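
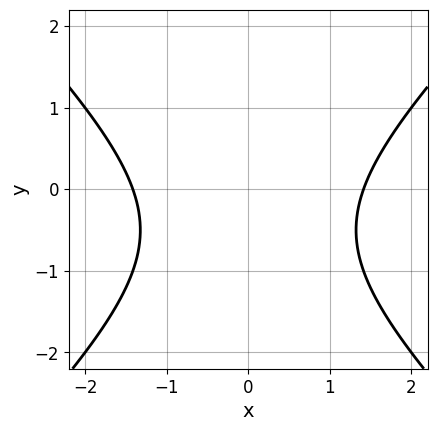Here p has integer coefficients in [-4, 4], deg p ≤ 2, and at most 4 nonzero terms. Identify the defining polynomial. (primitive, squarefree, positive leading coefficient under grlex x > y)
x^2 - y^2 - y - 2

(a) The degree is 2 — no degree-1 curve has this shape.
(b) Symmetries: mirror symmetry x ↦ −x ⇒ only even powers of x.
(c) Checking where it meets the axes: the curve avoids every integer y-axis point in the box.
(d) Together with the visible shape, these determine p as stated.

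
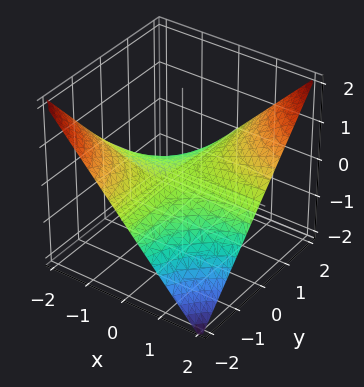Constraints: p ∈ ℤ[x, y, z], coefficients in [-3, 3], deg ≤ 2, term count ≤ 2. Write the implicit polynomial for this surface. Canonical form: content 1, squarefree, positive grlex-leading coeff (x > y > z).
x*y - 2*z

1. Degree: a saddle surface; a quadric, so deg p = 2.
2. From the visible intercepts: it crosses the z-axis at the gridline z = 0; every point of the x-axis in the box is on the surface; the visible y-axis segment lies entirely on the surface.
3. Fitting integer coefficients to these (and the overall shape) gives p.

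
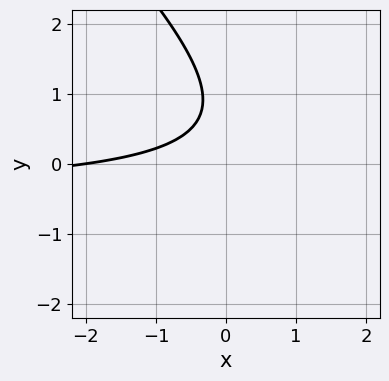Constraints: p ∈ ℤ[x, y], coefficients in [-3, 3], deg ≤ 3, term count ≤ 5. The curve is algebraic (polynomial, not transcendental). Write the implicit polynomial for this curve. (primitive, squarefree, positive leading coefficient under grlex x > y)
1. Degree: a generic line meets the curve in up to 2 points, so deg p = 2.
2. Against the integer gridlines: the curve avoids every integer y-axis point in the box; it meets the x-axis at x = -2 (among the integer gridlines).
3. The integer polynomial consistent with all of this is the stated p.

2*x*y + 2*y^2 + x - 3*y + 2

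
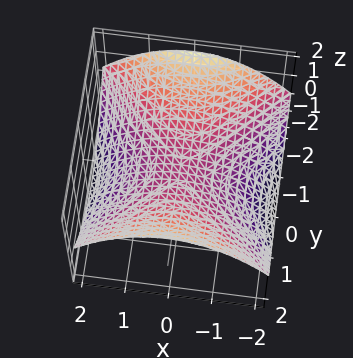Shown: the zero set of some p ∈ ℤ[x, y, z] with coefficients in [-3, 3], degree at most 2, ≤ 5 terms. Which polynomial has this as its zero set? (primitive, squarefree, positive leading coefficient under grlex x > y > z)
x^2 - y^2 + 3*z

(a) deg p = 2.
(b) Symmetries: the y ↦ −y reflection is a symmetry, so y appears only in even powers; it's symmetric under x → −x, forcing even powers of x.
(c) Checking where it meets the axes: it crosses the z-axis at the gridline z = 0; it meets the x-axis at x = 0 (among the integer gridlines).
(d) Assembling these constraints gives the stated polynomial.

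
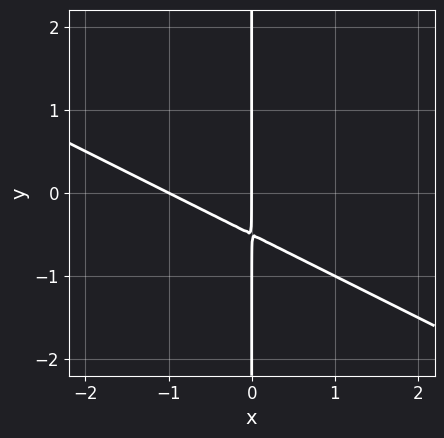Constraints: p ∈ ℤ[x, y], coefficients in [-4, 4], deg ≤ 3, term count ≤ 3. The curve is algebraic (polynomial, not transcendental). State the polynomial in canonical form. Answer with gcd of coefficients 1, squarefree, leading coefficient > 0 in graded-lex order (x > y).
(a) The degree is 2 — no degree-1 curve has this shape.
(b) Observable constraints: the visible y-axis segment lies entirely on the curve; among the integer gridlines, it crosses the x-axis at x ∈ {-1, 0}.
(c) Matching integer coefficients to the picture gives p.

x^2 + 2*x*y + x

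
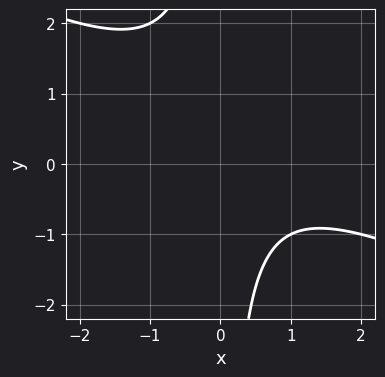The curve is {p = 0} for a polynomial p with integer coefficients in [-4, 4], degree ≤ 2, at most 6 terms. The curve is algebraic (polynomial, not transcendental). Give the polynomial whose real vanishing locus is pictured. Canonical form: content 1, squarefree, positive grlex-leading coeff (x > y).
x^2 + 2*x*y - x + 2

First, deg p = 2. A generic line meets the curve in up to 2 points.
Next, observable constraints: no y-intercept at any integer in the box; it misses every integer gridline on the x-axis.
Finally, assembling these constraints gives the stated polynomial.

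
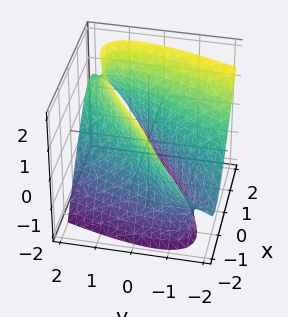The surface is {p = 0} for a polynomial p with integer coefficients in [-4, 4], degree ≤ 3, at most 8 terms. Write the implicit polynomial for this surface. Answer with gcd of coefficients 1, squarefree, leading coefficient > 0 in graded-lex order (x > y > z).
2*x^2 - 3*x*y + y^2 + 2*y*z - z^2 - 2

1. Degree: no degree-1 surface has this shape, so deg p = 2.
2. From the visible intercepts: no z-intercept at any integer in the box; among the integer gridlines, it crosses the x-axis at x ∈ {-1, 1}.
3. Together with the visible shape, these determine p as stated.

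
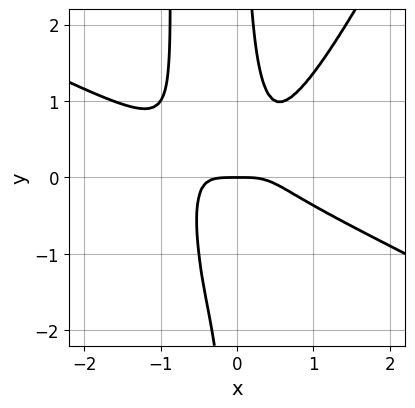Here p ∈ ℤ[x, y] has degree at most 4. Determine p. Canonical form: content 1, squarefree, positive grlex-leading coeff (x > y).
2*x^4 + 3*x^3*y - 2*x^2*y^2 - 2*x*y^2 + y

(a) Degree: the shape is more complex than any degree-3 curve, so deg p = 4.
(b) Against the integer gridlines: one x-axis crossing is at x = 0; one y-axis crossing is at y = 0.
(c) Together with the visible shape, these determine p as stated.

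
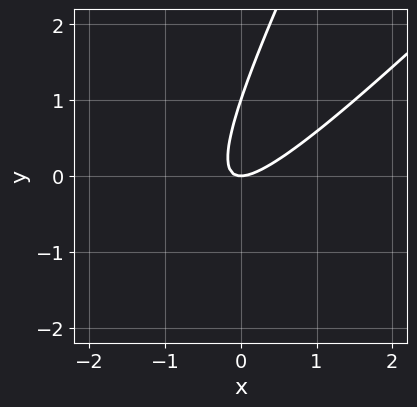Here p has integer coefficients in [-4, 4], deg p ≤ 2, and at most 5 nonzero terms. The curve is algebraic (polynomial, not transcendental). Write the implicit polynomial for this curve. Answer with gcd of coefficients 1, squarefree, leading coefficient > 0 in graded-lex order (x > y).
2*x^2 - 3*x*y + y^2 - y

1. deg p = 2. A generic line meets the curve in up to 2 points.
2. Observable constraints: it crosses the x-axis at the gridline x = 0; the y-axis gridline crossings are at y ∈ {0, 1}.
3. The integer polynomial consistent with all of this is the stated p.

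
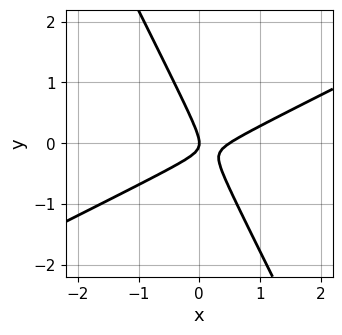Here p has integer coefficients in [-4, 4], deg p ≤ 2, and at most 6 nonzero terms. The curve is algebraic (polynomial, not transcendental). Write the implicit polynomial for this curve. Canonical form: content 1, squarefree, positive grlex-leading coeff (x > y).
(a) deg p = 2. A generic line meets the curve in up to 2 points.
(b) Checking where it meets the axes: it crosses the x-axis at the gridline x = 0; it meets the y-axis at y = 0 (among the integer gridlines).
(c) These observations pin down the coefficients.

2*x^2 - 3*x*y - 2*y^2 - x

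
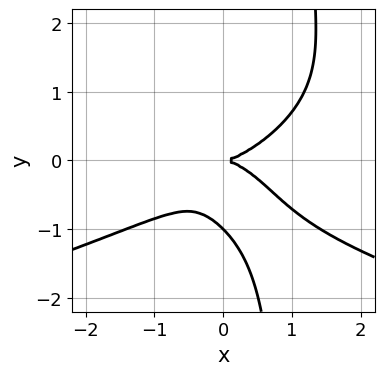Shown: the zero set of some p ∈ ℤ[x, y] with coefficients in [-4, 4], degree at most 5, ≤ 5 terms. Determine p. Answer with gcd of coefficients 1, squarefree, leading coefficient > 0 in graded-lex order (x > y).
2*x*y^3 + x^3 - 2*y^3 - 2*y^2

1. The degree is 4 — the shape is more complex than any degree-3 curve.
2. From the visible intercepts: it crosses the x-axis at the gridline x = 0; among the integer gridlines, it crosses the y-axis at y ∈ {-1, 0}.
3. Assembling these constraints gives the stated polynomial.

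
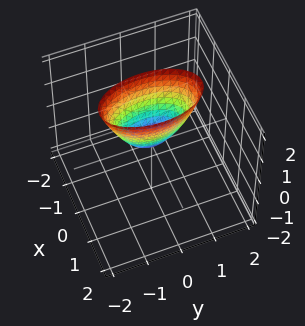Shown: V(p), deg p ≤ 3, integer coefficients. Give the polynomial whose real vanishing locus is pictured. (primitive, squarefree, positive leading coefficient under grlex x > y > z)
(a) The degree is 2 — a paraboloid; a quadric.
(b) Symmetries: the y ↦ −y reflection is a symmetry, so y appears only in even powers; it's symmetric under x → −x, forcing even powers of x.
(c) From the visible intercepts: one x-axis crossing is at x = 0; it meets the z-axis at z = 0 (among the integer gridlines); one y-axis crossing is at y = 0.
(d) Fitting integer coefficients to these (and the overall shape) gives p.

3*x^2 + y^2 - z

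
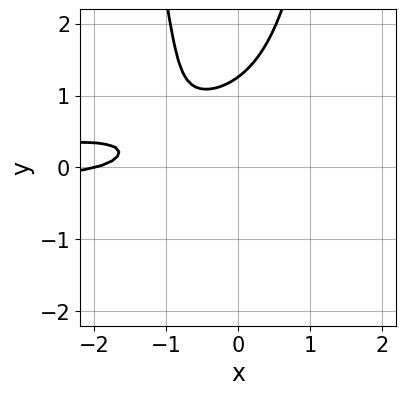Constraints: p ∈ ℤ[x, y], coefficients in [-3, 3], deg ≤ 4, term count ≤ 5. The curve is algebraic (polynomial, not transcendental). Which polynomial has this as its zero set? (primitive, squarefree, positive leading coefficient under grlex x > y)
3*x^2*y^2 - y^3 + 2*x*y + x + 2

First, deg p = 4. The shape is more complex than any degree-3 curve.
Then, observable constraints: one x-axis crossing is at x = -2.
Finally, the integer polynomial consistent with all of this is the stated p.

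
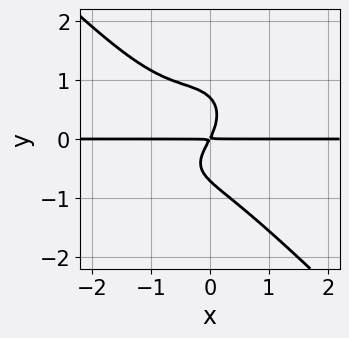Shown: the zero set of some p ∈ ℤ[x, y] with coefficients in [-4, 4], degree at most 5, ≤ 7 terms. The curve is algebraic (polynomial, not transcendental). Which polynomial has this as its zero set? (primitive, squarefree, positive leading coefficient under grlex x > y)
1. The degree is 4 — no degree-3 curve has this shape.
2. Checking where it meets the axes: the visible x-axis segment lies entirely on the curve.
3. Matching integer coefficients to the picture gives p.

2*x^3*y + 2*y^4 + 2*x^2*y + 2*x*y - y^2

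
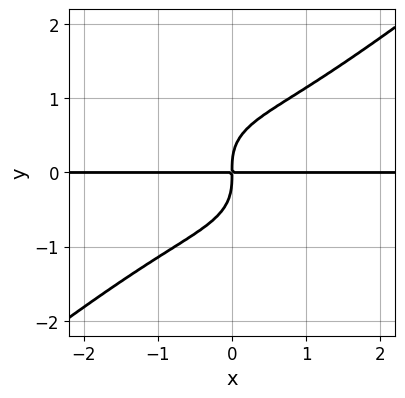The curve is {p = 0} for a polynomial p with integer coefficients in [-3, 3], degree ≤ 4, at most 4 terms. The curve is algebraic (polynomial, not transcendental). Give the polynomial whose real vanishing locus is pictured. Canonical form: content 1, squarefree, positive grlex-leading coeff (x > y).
(a) Degree: the shape is more complex than any degree-3 curve, so deg p = 4.
(b) From the visible intercepts: the visible x-axis segment lies entirely on the curve.
(c) Together with the visible shape, these determine p as stated.

x^3*y - 2*y^4 + 2*x*y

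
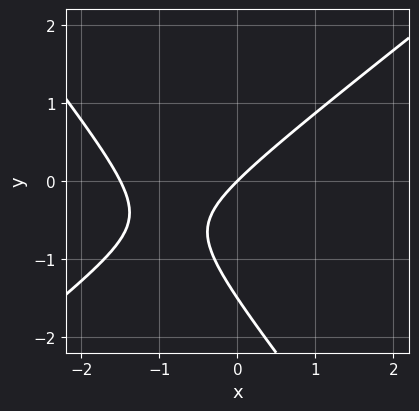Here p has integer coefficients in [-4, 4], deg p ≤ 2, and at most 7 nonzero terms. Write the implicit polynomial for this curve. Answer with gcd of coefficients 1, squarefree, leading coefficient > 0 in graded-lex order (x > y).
2*x^2 - x*y - 2*y^2 + 3*x - 3*y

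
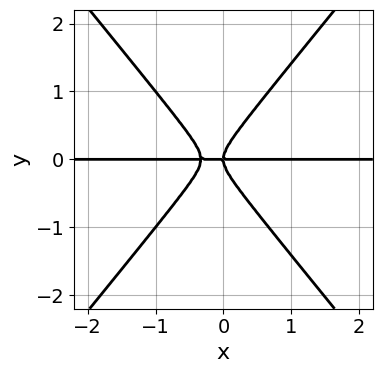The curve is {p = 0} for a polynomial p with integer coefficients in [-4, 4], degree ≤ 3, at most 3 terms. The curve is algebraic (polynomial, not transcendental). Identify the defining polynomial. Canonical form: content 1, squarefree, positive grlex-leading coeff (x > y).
3*x^2*y - 2*y^3 + x*y

(a) Degree: no degree-2 curve has this shape, so deg p = 3.
(b) From the visible intercepts: one y-axis crossing is at y = 0; every point of the x-axis in the box is on the curve.
(c) Together with the visible shape, these determine p as stated.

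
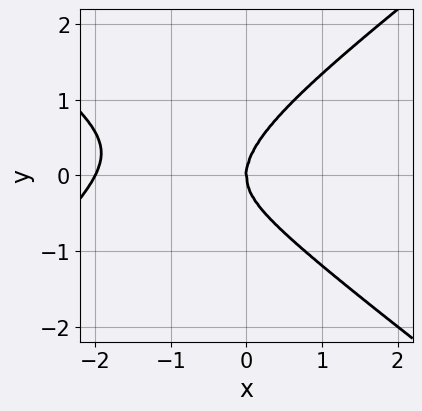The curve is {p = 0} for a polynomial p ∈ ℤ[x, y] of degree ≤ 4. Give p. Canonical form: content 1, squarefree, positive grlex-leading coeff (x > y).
Degree: the shape is more complex than any degree-3 curve, so deg p = 4.
Reading off the gridlines: it meets the y-axis at y = 0 (among the integer gridlines); among the integer gridlines, it crosses the x-axis at x ∈ {-2, 0}.
Matching integer coefficients to the picture gives p.

x^4 - 3*y^4 + 2*x^3 + x^2*y + 3*x*y^2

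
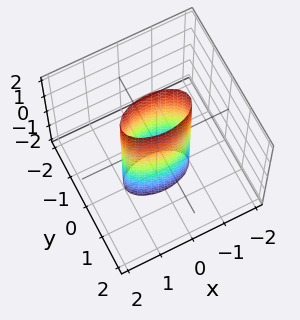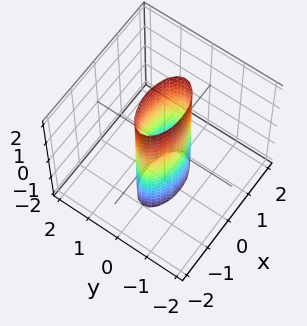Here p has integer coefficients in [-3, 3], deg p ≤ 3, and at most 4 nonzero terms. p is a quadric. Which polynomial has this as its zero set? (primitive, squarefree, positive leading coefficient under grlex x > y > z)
x^2 + 3*y^2 - 1

(a) The degree is 2 — a cylinder; a quadric.
(b) Symmetries: the x ↦ −x reflection is a symmetry, so x appears only in even powers; mirror symmetry y ↦ −y ⇒ only even powers of y; it's symmetric under z → −z, forcing even powers of z.
(c) From the visible intercepts: among the integer gridlines, it crosses the x-axis at x ∈ {-1, 1}; no z-intercept at any integer in the box.
(d) Together with the visible shape, these determine p as stated.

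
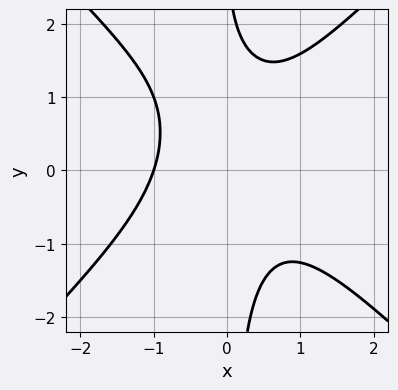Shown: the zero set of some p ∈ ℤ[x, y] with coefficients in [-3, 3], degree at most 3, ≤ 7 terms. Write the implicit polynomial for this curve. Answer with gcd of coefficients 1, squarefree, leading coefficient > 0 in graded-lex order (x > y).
(a) Degree: a generic line meets the curve in up to 3 points, so deg p = 3.
(b) Checking where it meets the axes: it meets the x-axis at x = -1 (among the integer gridlines); no y-intercept at any integer in the box.
(c) Assembling these constraints gives the stated polynomial.

3*x^3 - 3*x*y^2 + 2*x*y - y + 3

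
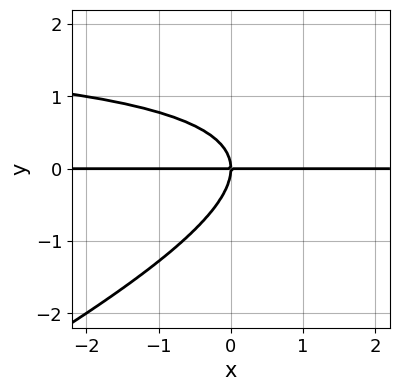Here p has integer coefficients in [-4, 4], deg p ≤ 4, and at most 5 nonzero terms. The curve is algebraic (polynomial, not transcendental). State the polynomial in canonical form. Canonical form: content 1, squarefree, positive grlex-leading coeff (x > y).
1. deg p = 3.
2. Reading off the gridlines: every point of the x-axis in the box is on the curve; it crosses the y-axis at the gridline y = 0.
3. Matching integer coefficients to the picture gives p.

x*y^2 - 2*y^3 - 2*x*y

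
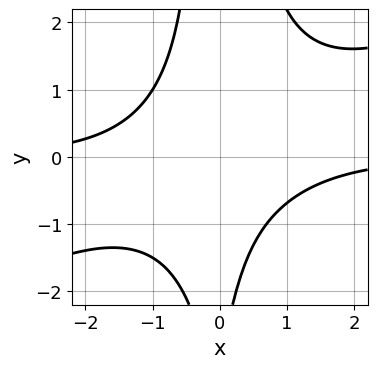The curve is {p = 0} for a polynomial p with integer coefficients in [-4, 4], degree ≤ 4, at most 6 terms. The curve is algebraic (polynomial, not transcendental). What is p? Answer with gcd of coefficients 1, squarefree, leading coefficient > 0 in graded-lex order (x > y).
x^3*y - 2*x^2*y^2 + x*y + y + 3

First, deg p = 4. No degree-3 curve has this shape.
Next, reading off the gridlines: no y-intercept at any integer in the box; it misses every integer gridline on the x-axis.
Finally, together with the visible shape, these determine p as stated.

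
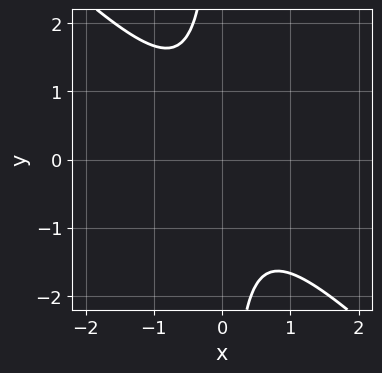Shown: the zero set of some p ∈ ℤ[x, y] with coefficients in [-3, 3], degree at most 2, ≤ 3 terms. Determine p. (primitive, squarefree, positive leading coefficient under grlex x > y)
1. deg p = 2. A generic line meets the curve in up to 2 points.
2. Against the integer gridlines: it misses every integer gridline on the x-axis; it misses every integer gridline on the y-axis.
3. These observations pin down the coefficients.

3*x^2 + 3*x*y + 2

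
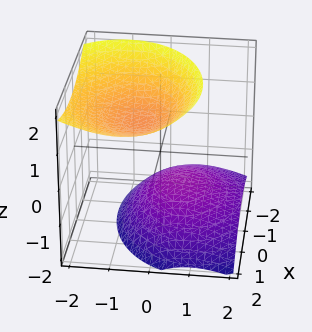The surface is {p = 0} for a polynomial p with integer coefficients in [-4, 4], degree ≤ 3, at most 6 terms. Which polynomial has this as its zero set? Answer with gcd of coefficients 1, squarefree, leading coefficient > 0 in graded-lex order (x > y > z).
2*x^2 - x*z + 3*y^2 + 3*y*z - 3*z^2 + 3

1. The picture has 2 separate pieces.
2. deg p = 2.
3. Against the integer gridlines: it misses every integer gridline on the x-axis; among the integer gridlines, it crosses the z-axis at z ∈ {-1, 1}; no y-intercept at any integer in the box.
4. The integer polynomial consistent with all of this is the stated p.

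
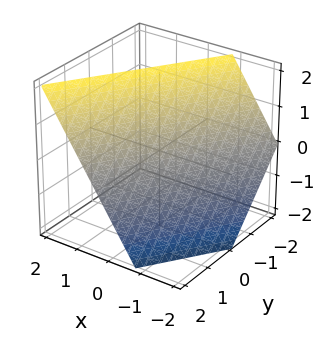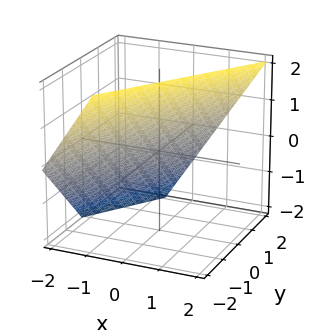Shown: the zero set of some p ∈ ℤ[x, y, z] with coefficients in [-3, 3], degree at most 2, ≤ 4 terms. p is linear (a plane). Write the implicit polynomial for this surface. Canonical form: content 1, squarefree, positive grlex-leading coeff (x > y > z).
3*x - 2*y - 2*z + 2

Degree: the surface is flat (a plane), so deg p = 1.
From the axis intercepts and sections: it crosses the z-axis at the gridline z = 1; it meets the y-axis at y = 1 (among the integer gridlines).
The integer polynomial consistent with all of this is the stated p.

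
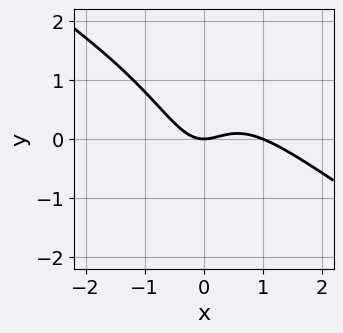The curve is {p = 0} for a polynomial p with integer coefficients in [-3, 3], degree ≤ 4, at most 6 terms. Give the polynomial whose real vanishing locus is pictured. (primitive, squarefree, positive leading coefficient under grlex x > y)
1. deg p = 3. No degree-2 curve has this shape.
2. Against the integer gridlines: it meets the y-axis at y = 0 (among the integer gridlines); the x-axis gridline crossings are at x ∈ {0, 1}.
3. Fitting integer coefficients to these (and the overall shape) gives p.

2*x^3 + 3*x^2*y - 2*x^2 + 2*y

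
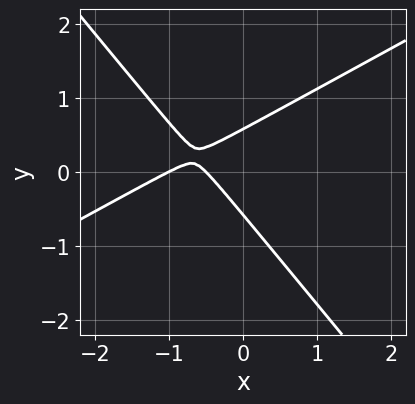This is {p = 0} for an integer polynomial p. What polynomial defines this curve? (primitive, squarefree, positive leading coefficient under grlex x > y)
2*x^2 - 2*x*y - 3*y^2 + 3*x + 1

The degree is 2 — the shape is more complex than any degree-1 curve.
Reading off the gridlines: one x-axis crossing is at x = -1.
These observations pin down the coefficients.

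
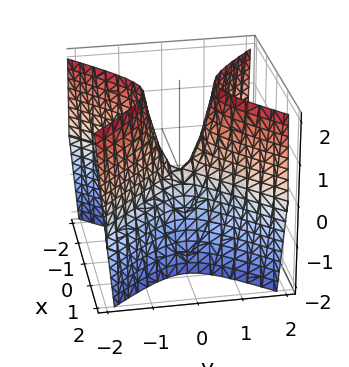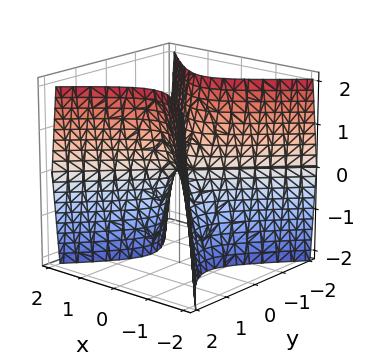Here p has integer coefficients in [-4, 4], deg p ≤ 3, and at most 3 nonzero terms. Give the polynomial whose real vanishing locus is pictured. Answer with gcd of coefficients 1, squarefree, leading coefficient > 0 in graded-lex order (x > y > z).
First, the degree is 2 — a saddle surface; a quadric.
Next, symmetries: it's symmetric under x → −x, forcing even powers of x; the y ↦ −y reflection is a symmetry, so y appears only in even powers.
Then, against the integer gridlines: it meets the z-axis at z = 0 (among the integer gridlines); one x-axis crossing is at x = 0; it meets the y-axis at y = 0 (among the integer gridlines).
Finally, the integer polynomial consistent with all of this is the stated p.

3*x^2 - 3*y^2 + z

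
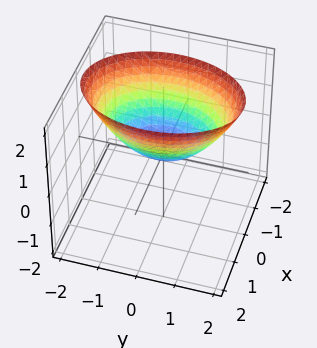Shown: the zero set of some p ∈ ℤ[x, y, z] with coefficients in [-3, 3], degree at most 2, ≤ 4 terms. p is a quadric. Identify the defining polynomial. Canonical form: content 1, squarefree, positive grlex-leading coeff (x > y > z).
2*x^2 + y^2 - 2*z

First, degree: a single bowl opening along one axis; a quadric, so deg p = 2.
Next, symmetries: it's symmetric under y → −y, forcing even powers of y; it's symmetric under x → −x, forcing even powers of x.
Then, reading off the gridlines: it crosses the y-axis at the gridline y = 0; it meets the z-axis at z = 0 (among the integer gridlines).
Finally, together with the visible shape, these determine p as stated.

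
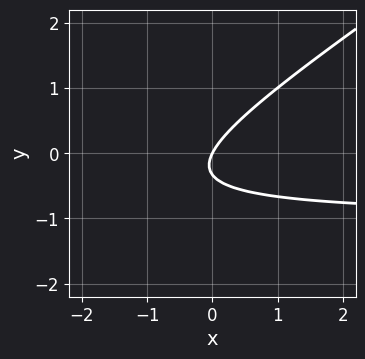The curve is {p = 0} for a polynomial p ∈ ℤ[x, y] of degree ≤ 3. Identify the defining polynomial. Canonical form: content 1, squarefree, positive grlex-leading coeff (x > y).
2*x*y - 3*y^2 + 2*x - y

First, degree: no degree-1 curve has this shape, so deg p = 2.
Next, reading off the gridlines: it crosses the x-axis at the gridline x = 0; one y-axis crossing is at y = 0.
Finally, these observations pin down the coefficients.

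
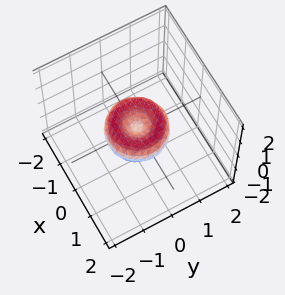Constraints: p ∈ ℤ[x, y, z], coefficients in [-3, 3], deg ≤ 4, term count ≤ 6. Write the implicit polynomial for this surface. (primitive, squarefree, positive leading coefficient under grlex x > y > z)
x^4 + 2*x^2*y^2 + y^4 - x^2 - y^2 + z^2

First, deg p = 4. A generic line meets the surface in up to 4 points.
Next, symmetries: rotational symmetry about the z-axis ⇒ p depends on x, y only through x² + y².
Next, against the integer gridlines: a circular section at z = 0 has radius exactly 1; the y-axis gridline crossings are at y ∈ {-1, 0, 1}.
Finally, fitting integer coefficients to these (and the overall shape) gives p. Check: (-1, 0, 0) on the x-axis lies on the surface, and p(-1, 0, 0) = 0. ✓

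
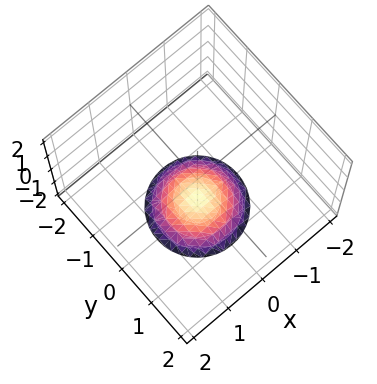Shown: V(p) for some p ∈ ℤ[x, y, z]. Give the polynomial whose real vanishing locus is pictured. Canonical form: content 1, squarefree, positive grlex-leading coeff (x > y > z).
x^2 + y^2 + 2*z + 3

First, the degree is 2 — the shape is more complex than any degree-1 surface.
Then, symmetry: the surface is invariant under rotation about z: p = q(x² + y², z).
Then, from the axis intercepts and sections: no x-intercept at any integer in the box; a circular section at z = -2 has radius exactly 1.
Finally, matching integer coefficients to the picture gives p.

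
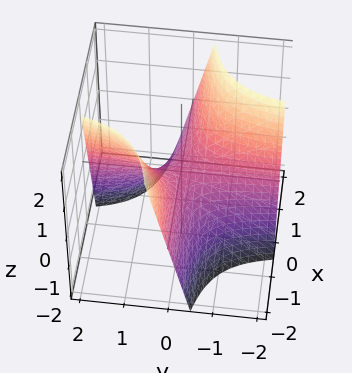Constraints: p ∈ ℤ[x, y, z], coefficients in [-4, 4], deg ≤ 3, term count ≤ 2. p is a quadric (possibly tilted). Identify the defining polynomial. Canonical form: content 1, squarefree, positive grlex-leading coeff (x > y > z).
2*x*y + z

Degree: no degree-1 surface has this shape, so deg p = 2.
Against the integer gridlines: it crosses the z-axis at the gridline z = 0; every point of the x-axis in the box is on the surface.
Fitting integer coefficients to these (and the overall shape) gives p. Check: (0, -1, 0) on the y-axis lies on the surface, and p(0, -1, 0) = 0. ✓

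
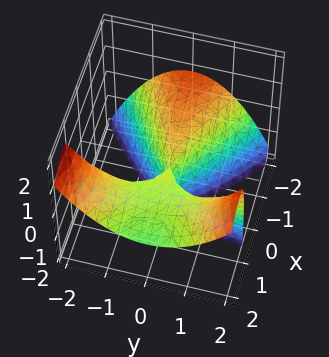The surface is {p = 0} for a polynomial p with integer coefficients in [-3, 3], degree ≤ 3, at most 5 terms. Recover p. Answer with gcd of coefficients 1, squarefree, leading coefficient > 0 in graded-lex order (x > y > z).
x^3 + 3*x^2*z - 3*x*y^2 + 2*y^2

First, deg p = 3. A generic line meets the surface in up to 3 points.
Next, against the integer gridlines: the visible z-axis segment lies entirely on the surface; it meets the y-axis at y = 0 (among the integer gridlines).
Finally, the integer polynomial consistent with all of this is the stated p.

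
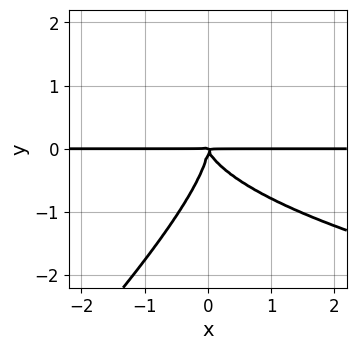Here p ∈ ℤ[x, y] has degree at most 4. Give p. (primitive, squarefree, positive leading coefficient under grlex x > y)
2*x*y^3 - 2*y^4 - 3*x^2*y - x*y^2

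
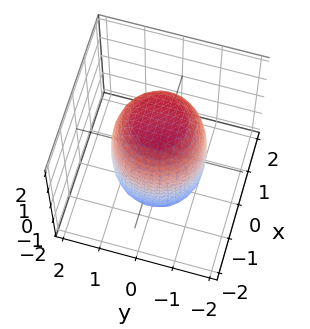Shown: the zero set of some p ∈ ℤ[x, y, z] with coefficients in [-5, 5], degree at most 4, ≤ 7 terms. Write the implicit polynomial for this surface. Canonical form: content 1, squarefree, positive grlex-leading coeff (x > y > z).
2*x^4 + 4*x^2*y^2 + 2*y^4 - x^2 - y^2 + z^2 - 3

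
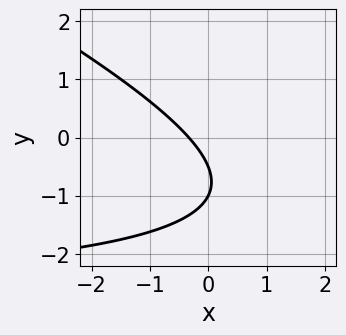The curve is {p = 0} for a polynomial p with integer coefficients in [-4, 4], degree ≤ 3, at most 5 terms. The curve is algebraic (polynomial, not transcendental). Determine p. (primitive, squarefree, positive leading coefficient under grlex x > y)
Degree: the shape is more complex than any degree-1 curve, so deg p = 2.
Reading off the gridlines: it meets the y-axis at y = -1 (among the integer gridlines).
Solving for integer coefficients yields p as stated.

x*y + 2*y^2 + 3*x + 3*y + 1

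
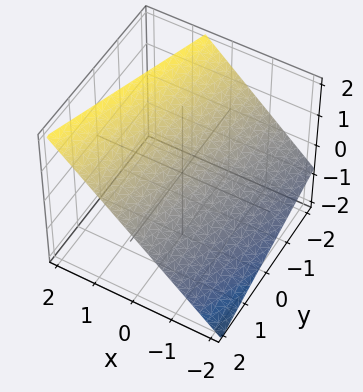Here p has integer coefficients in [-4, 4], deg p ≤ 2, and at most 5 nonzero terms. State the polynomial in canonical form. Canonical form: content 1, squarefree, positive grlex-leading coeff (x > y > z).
3*x - y - 3*z + 2

First, degree: every cross-section is a straight line — this is a plane, so deg p = 1.
Next, checking where it meets the axes: one y-axis crossing is at y = 2.
Finally, fitting integer coefficients to these (and the overall shape) gives p.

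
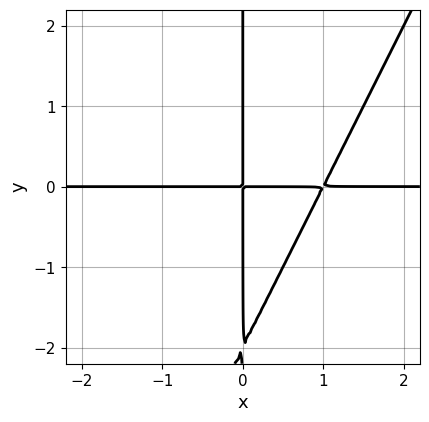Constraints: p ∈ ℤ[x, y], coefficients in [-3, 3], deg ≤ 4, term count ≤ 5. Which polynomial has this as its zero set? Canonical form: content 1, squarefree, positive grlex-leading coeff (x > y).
2*x^2*y - x*y^2 - 2*x*y

(a) The degree is 3 — a generic line meets the curve in up to 3 points.
(b) From the axis intercepts and sections: every point of the x-axis in the box is on the curve; the visible y-axis segment lies entirely on the curve.
(c) Fitting integer coefficients to these (and the overall shape) gives p.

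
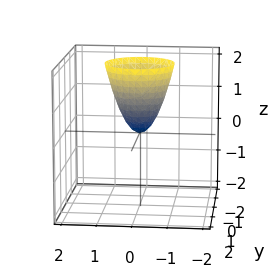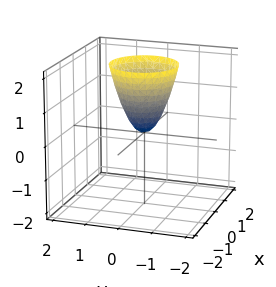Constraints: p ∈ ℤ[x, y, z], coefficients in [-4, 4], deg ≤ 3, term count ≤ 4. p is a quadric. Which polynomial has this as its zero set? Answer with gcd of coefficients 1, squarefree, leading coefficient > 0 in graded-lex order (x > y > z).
1. Degree: a single bowl opening along one axis; a quadric, so deg p = 2.
2. By symmetry, the z-axis is an axis of rotation, so x and y enter only as x² + y².
3. From the visible intercepts: it crosses the y-axis at the gridline y = 0; one z-axis crossing is at z = 0; it crosses the x-axis at the gridline x = 0.
4. Solving for integer coefficients yields p as stated.

2*x^2 + 2*y^2 - z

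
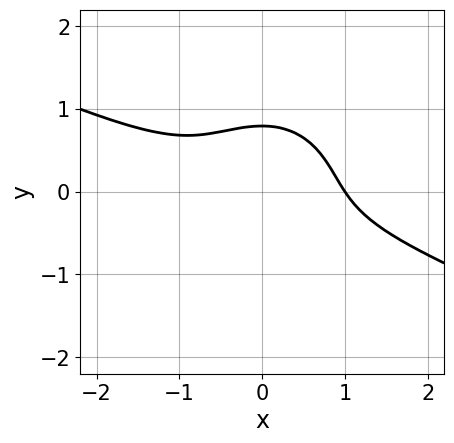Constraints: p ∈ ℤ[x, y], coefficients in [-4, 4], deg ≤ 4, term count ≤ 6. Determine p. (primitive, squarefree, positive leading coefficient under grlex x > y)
deg p = 3. No degree-2 curve has this shape.
Checking where it meets the axes: one x-axis crossing is at x = 1.
Putting this together gives p.

x^3 + 2*x^2*y + 2*y^3 - 1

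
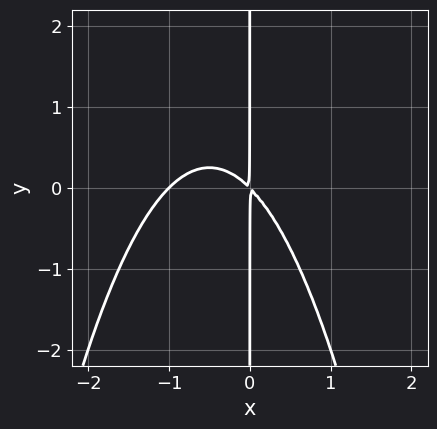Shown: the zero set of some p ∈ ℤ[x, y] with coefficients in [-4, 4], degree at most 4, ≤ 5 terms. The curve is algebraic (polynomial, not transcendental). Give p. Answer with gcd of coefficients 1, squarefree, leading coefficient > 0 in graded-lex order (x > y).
x^3 + x^2 + x*y

1. Degree: no degree-2 curve has this shape, so deg p = 3.
2. From the visible intercepts: one x-axis crossing is at x = -1; the visible y-axis segment lies entirely on the curve.
3. Fitting integer coefficients to these (and the overall shape) gives p.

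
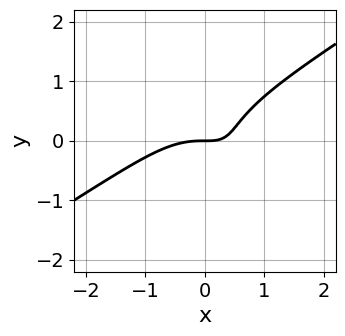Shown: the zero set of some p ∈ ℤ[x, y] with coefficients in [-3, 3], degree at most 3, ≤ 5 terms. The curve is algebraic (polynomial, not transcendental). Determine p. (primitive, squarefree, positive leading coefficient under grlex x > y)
2*x^3 - 2*x^2*y - 3*y^3 + 3*x*y - 2*y

Degree: a generic line meets the curve in up to 3 points, so deg p = 3.
From the visible intercepts: it crosses the y-axis at the gridline y = 0; it crosses the x-axis at the gridline x = 0.
Together with the visible shape, these determine p as stated.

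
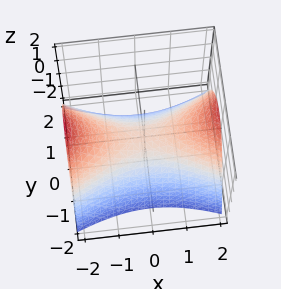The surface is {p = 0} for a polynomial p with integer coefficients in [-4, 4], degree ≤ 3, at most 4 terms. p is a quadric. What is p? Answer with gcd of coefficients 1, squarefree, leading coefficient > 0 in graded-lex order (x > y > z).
1. Degree: a hyperbolic paraboloid; a quadric, so deg p = 2.
2. Symmetries: mirror symmetry x ↦ −x ⇒ only even powers of x; the y ↦ −y reflection is a symmetry, so y appears only in even powers.
3. From the visible intercepts: it crosses the z-axis at the gridline z = 0; it meets the x-axis at x = 0 (among the integer gridlines); it meets the y-axis at y = 0 (among the integer gridlines).
4. These observations pin down the coefficients.

x^2 - 3*y^2 - 3*z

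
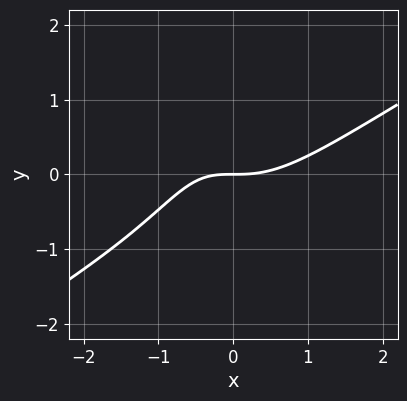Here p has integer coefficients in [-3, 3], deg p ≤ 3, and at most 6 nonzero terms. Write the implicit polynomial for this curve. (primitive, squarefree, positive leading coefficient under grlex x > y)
The degree is 3 — no degree-2 curve has this shape.
Checking where it meets the axes: one y-axis crossing is at y = 0; one x-axis crossing is at x = 0.
Solving for integer coefficients yields p as stated.

2*x^3 - 3*x^2*y - y^3 - 2*x*y - 3*y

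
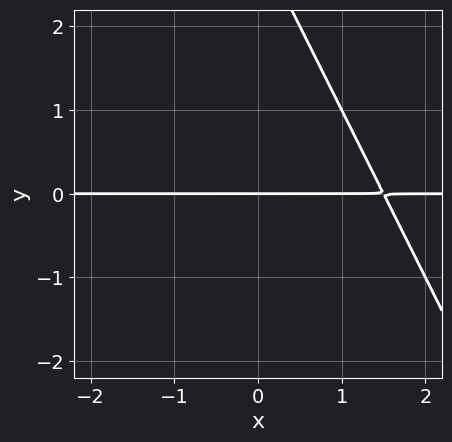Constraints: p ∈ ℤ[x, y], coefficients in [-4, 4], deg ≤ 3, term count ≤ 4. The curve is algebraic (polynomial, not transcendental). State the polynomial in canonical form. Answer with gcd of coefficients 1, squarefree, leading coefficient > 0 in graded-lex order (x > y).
First, degree: the shape is more complex than any degree-1 curve, so deg p = 2.
Then, from the axis intercepts and sections: it meets the y-axis at y = 0 (among the integer gridlines); the visible x-axis segment lies entirely on the curve.
Finally, fitting integer coefficients to these (and the overall shape) gives p.

2*x*y + y^2 - 3*y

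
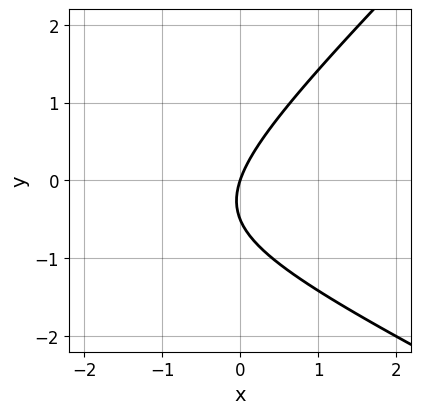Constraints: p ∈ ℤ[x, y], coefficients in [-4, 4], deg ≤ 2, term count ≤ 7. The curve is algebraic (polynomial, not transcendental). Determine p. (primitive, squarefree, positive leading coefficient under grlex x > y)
x^2 + x*y - 2*y^2 + 3*x - y

The degree is 2 — the shape is more complex than any degree-1 curve.
Reading off the gridlines: it meets the y-axis at y = 0 (among the integer gridlines); one x-axis crossing is at x = 0.
Together with the visible shape, these determine p as stated.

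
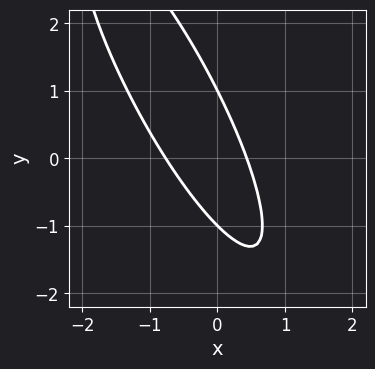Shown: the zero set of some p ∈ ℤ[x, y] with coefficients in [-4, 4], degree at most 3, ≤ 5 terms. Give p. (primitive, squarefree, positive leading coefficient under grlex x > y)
First, deg p = 2.
Then, from the visible intercepts: the y-axis gridline crossings are at y ∈ {-1, 1}.
Finally, matching integer coefficients to the picture gives p.

3*x^2 + 3*x*y + y^2 + x - 1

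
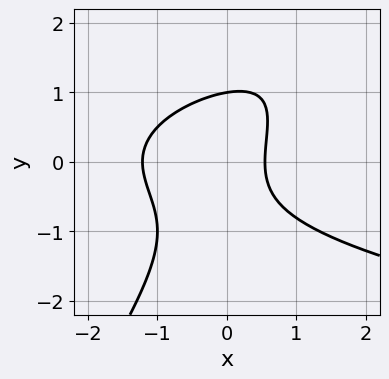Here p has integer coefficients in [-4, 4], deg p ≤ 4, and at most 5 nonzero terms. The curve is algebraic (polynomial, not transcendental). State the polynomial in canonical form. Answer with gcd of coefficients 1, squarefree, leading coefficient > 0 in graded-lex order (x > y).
1. deg p = 3. A generic line meets the curve in up to 3 points.
2. From the visible intercepts: it crosses the y-axis at the gridline y = 1.
3. The integer polynomial consistent with all of this is the stated p.

3*x*y^2 - 2*y^3 - 3*x^2 - 2*x + 2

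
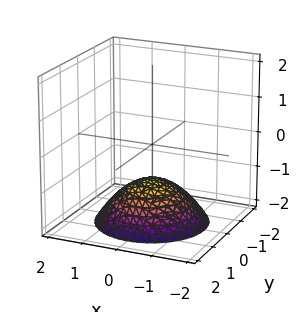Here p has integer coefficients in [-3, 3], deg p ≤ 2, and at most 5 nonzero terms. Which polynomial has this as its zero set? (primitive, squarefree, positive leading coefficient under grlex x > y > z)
1. deg p = 2. No degree-1 surface has this shape.
2. Symmetries: the surface is invariant under rotation about z: p = q(x² + y², z).
3. From the visible intercepts: it misses every integer gridline on the x-axis; it meets the z-axis at z = -1 (among the integer gridlines); it misses every integer gridline on the y-axis; a circular section at z = -2 has radius between 1 and 2.
4. Assembling these constraints gives the stated polynomial.

x^2 + y^2 + 2*z + 2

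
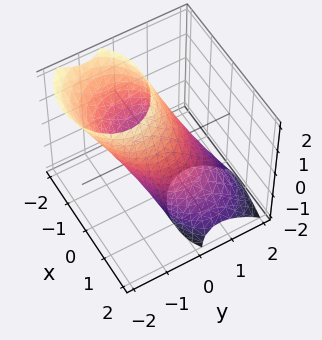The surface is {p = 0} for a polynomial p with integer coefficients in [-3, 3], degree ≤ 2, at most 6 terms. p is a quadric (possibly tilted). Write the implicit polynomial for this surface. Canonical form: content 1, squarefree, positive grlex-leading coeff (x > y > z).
2*x^2 + 2*x*z + 3*y^2 + 3*y*z + z^2 - 3

The degree is 2 — a generic line meets the surface in up to 2 points.
From the axis intercepts and sections: among the integer gridlines, it crosses the y-axis at y ∈ {-1, 1}.
Assembling these constraints gives the stated polynomial.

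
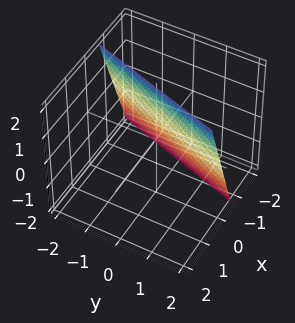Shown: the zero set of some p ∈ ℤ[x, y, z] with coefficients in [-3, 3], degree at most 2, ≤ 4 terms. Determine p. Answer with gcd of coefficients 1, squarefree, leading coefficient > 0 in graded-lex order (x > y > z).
First, degree: the surface is flat (a plane), so deg p = 1.
Next, reading off the gridlines: it meets the z-axis at z = 2 (among the integer gridlines); it crosses the y-axis at the gridline y = 2.
Finally, together with the visible shape, these determine p as stated.

3*x - y - z + 2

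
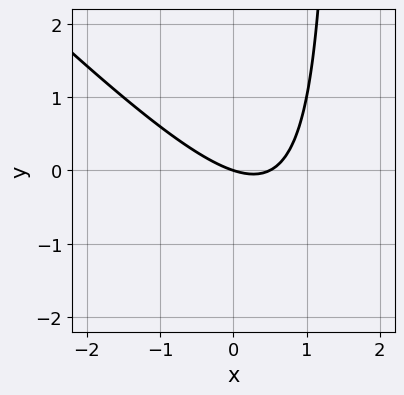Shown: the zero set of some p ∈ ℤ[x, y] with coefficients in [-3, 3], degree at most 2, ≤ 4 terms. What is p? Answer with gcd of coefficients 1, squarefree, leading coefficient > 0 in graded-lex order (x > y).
2*x^2 + 2*x*y - x - 3*y

First, degree: no degree-1 curve has this shape, so deg p = 2.
Next, reading off the gridlines: it meets the x-axis at x = 0 (among the integer gridlines); one y-axis crossing is at y = 0.
Finally, matching integer coefficients to the picture gives p.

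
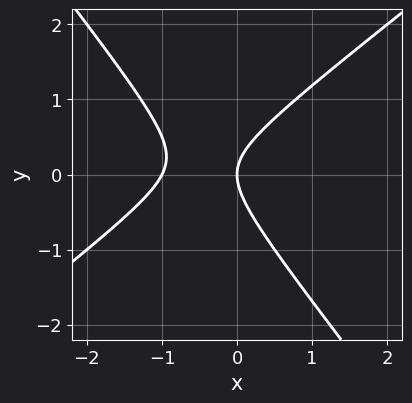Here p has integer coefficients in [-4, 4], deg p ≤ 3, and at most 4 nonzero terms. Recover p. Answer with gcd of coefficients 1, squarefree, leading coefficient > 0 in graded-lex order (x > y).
2*x^2 - x*y - 2*y^2 + 2*x

1. The degree is 2 — the shape is more complex than any degree-1 curve.
2. Against the integer gridlines: it crosses the y-axis at the gridline y = 0; the x-axis gridline crossings are at x ∈ {-1, 0}.
3. Putting this together gives p.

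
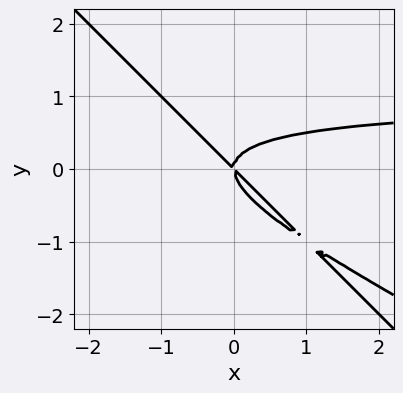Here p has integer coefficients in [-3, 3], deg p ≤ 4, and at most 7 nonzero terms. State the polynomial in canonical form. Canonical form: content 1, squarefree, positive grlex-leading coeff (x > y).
x^2*y + 3*x*y^2 + 2*y^3 - x^2 - x*y

Degree: no degree-2 curve has this shape, so deg p = 3.
Observable constraints: one x-axis crossing is at x = 0; one y-axis crossing is at y = 0.
Solving for integer coefficients yields p as stated.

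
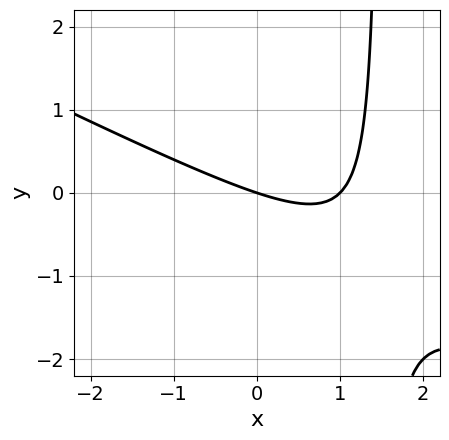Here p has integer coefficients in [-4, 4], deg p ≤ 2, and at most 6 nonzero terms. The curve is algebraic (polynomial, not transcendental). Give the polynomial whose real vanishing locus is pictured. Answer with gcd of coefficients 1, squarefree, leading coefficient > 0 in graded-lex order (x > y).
(a) Degree: the shape is more complex than any degree-1 curve, so deg p = 2.
(b) Observable constraints: the x-axis gridline crossings are at x ∈ {0, 1}; one y-axis crossing is at y = 0.
(c) The integer polynomial consistent with all of this is the stated p.

x^2 + 2*x*y - x - 3*y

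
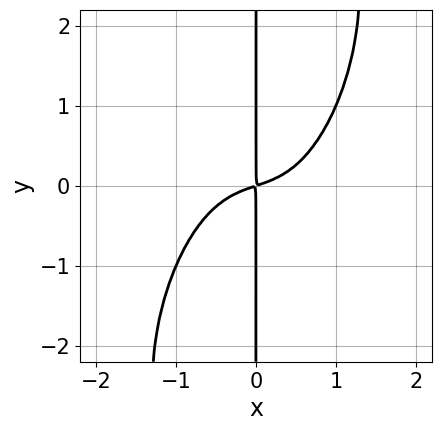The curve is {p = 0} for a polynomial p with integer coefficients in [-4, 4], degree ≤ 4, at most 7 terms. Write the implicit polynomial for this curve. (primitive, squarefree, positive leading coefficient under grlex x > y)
Degree: a generic line meets the curve in up to 4 points, so deg p = 4.
Observable constraints: every point of the y-axis in the box is on the curve.
Together with the visible shape, these determine p as stated.

3*x^4 - 2*x^3*y + x^2*y^2 + x^2 - 3*x*y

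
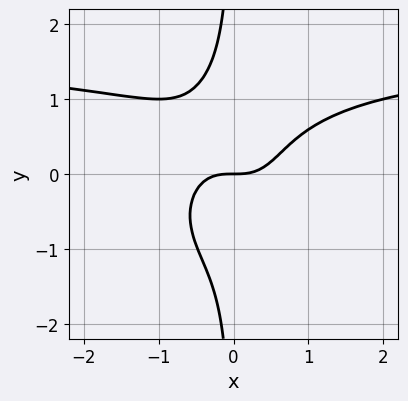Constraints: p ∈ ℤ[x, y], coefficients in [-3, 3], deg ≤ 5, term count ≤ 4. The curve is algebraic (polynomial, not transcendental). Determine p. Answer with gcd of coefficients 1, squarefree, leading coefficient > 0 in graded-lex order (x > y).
2*x^3*y + 3*x*y^3 - 3*x^3 + 2*y

Degree: a generic line meets the curve in up to 4 points, so deg p = 4.
Observable constraints: it crosses the y-axis at the gridline y = 0; it meets the x-axis at x = 0 (among the integer gridlines).
Putting this together gives p.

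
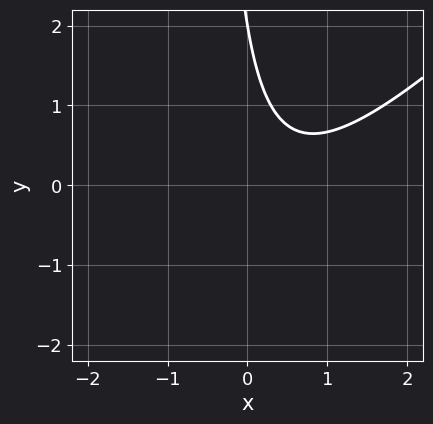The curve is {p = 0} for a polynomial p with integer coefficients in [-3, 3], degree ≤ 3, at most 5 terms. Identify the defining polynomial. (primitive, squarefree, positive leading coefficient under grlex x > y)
First, the degree is 2 — no degree-1 curve has this shape.
Next, against the integer gridlines: no x-intercept at any integer in the box; it crosses the y-axis at the gridline y = 2.
Finally, assembling these constraints gives the stated polynomial.

2*x^2 - 2*x*y - 2*x - y + 2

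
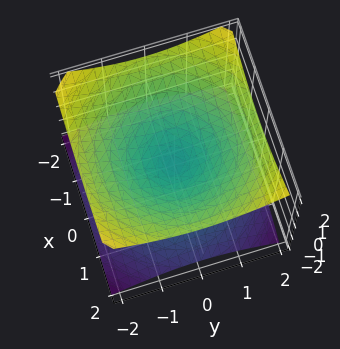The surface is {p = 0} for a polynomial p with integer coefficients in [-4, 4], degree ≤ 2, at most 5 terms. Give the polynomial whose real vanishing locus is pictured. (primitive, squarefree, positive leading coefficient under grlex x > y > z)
x^2 + y^2 - 2*z^2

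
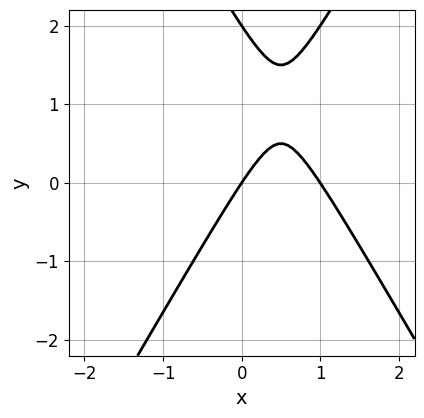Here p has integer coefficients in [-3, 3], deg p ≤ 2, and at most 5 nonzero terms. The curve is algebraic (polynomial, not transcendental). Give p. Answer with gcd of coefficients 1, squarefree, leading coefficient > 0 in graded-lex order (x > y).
(a) deg p = 2.
(b) Reading off the gridlines: among the integer gridlines, it crosses the x-axis at x ∈ {0, 1}; the y-axis gridline crossings are at y ∈ {0, 2}.
(c) These observations pin down the coefficients.

3*x^2 - y^2 - 3*x + 2*y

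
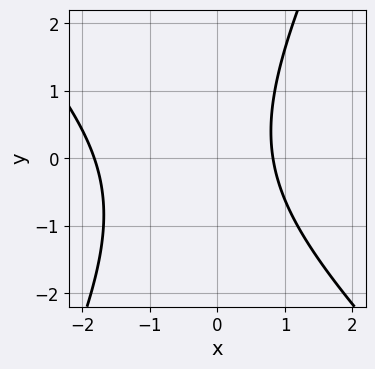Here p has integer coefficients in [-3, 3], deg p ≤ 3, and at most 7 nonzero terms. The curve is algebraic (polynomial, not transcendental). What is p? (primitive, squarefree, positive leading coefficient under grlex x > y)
2*x^2 + x*y - y^2 + 2*x - 3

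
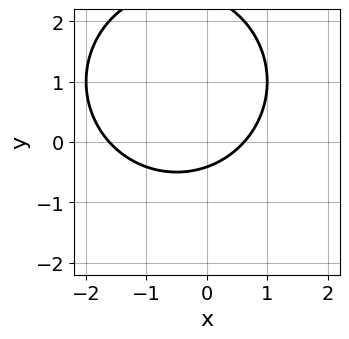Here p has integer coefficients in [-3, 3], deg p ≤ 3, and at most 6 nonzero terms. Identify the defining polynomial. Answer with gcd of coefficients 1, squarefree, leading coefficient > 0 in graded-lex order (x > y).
(a) deg p = 2. No degree-1 curve has this shape.
(b) Solving for integer coefficients yields p as stated.

x^2 + y^2 + x - 2*y - 1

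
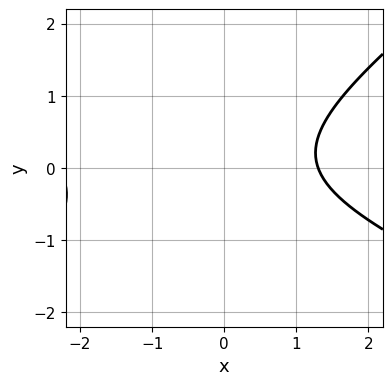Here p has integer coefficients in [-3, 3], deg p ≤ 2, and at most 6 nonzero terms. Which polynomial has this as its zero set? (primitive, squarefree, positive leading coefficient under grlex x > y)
1. The degree is 2 — no degree-1 curve has this shape.
2. Reading off the gridlines: no y-intercept at any integer in the box.
3. These observations pin down the coefficients.

x^2 + x*y - 3*y^2 + x - 3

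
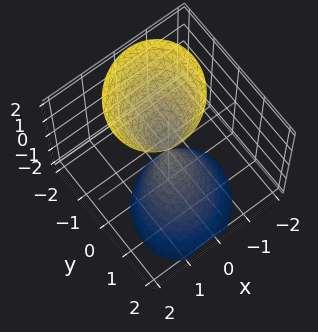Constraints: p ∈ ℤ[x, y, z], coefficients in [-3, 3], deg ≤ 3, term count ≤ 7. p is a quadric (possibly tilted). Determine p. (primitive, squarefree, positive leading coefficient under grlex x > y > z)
First, there are 2 components. Treating them together as one polynomial.
Next, the degree is 2 — a generic line meets the surface in up to 2 points.
Then, from the visible intercepts: one x-axis crossing is at x = 0; it crosses the z-axis at the gridline z = 0; one y-axis crossing is at y = 0.
Finally, putting this together gives p.

3*x^2 - x*y + 3*y^2 + 2*y*z - z^2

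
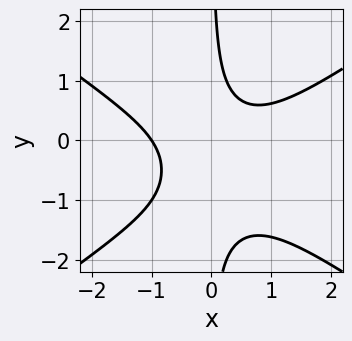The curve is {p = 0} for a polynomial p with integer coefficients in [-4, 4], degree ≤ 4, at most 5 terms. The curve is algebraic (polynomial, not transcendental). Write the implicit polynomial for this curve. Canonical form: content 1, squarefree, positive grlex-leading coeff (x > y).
(a) Degree: the shape is more complex than any degree-2 curve, so deg p = 3.
(b) Observable constraints: no y-intercept at any integer in the box; it meets the x-axis at x = -1 (among the integer gridlines).
(c) Assembling these constraints gives the stated polynomial.

x^3 - 2*x*y^2 - 2*x*y + 1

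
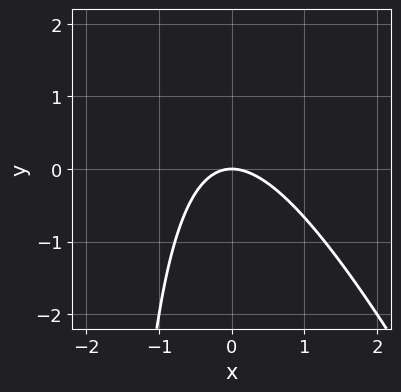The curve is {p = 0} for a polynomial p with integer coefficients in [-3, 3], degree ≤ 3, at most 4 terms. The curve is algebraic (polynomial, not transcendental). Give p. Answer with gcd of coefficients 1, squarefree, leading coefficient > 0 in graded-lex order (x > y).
1. Degree: no degree-1 curve has this shape, so deg p = 2.
2. Against the integer gridlines: it meets the y-axis at y = 0 (among the integer gridlines); it meets the x-axis at x = 0 (among the integer gridlines).
3. Together with the visible shape, these determine p as stated.

2*x^2 + x*y + 2*y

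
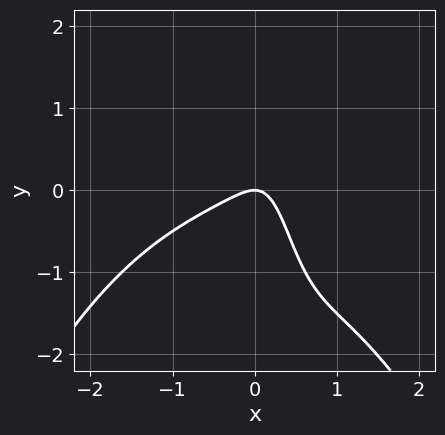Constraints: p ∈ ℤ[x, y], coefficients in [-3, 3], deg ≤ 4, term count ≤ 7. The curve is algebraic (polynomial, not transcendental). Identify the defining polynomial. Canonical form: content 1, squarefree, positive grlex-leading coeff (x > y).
x^4 + 3*x^2*y + 2*x^2 - 2*x*y + y

1. Degree: the shape is more complex than any degree-3 curve, so deg p = 4.
2. From the visible intercepts: it meets the x-axis at x = 0 (among the integer gridlines); one y-axis crossing is at y = 0.
3. The integer polynomial consistent with all of this is the stated p.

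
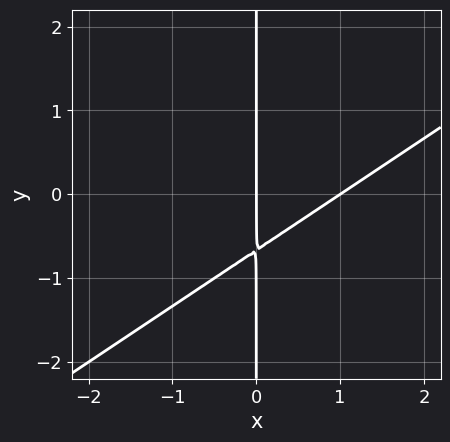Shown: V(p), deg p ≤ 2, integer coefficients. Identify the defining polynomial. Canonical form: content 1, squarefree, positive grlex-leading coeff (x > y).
1. deg p = 2.
2. Against the integer gridlines: every point of the y-axis in the box is on the curve; the x-axis gridline crossings are at x ∈ {0, 1}.
3. Putting this together gives p.

2*x^2 - 3*x*y - 2*x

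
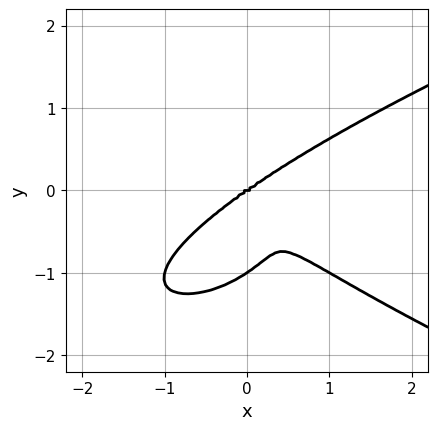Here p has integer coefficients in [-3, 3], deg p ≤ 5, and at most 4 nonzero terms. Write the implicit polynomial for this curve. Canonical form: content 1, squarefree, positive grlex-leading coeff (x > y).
(a) The degree is 4 — the shape is more complex than any degree-3 curve.
(b) Checking where it meets the axes: it crosses the x-axis at the gridline x = 0; the y-axis gridline crossings are at y ∈ {-1, 0}.
(c) Assembling these constraints gives the stated polynomial.

3*y^4 - 2*x^3 + 2*x*y^2 + 3*y^3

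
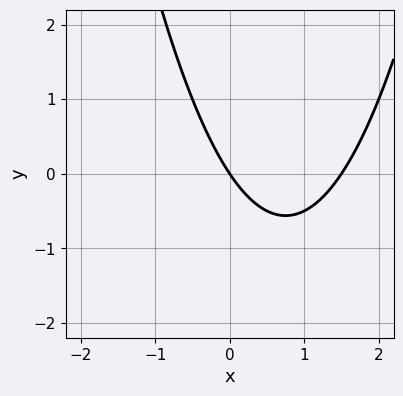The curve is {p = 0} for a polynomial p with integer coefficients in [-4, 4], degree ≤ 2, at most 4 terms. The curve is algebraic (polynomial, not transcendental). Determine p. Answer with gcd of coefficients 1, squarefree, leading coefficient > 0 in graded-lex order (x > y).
2*x^2 - 3*x - 2*y

First, degree: a generic line meets the curve in up to 2 points, so deg p = 2.
Then, observable constraints: it meets the y-axis at y = 0 (among the integer gridlines); it crosses the x-axis at the gridline x = 0.
Finally, putting this together gives p.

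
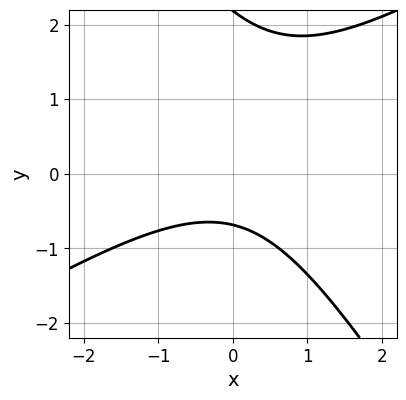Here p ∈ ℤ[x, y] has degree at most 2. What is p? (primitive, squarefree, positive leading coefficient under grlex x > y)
(a) deg p = 2. The shape is more complex than any degree-1 curve.
(b) From the visible intercepts: no x-intercept at any integer in the box.
(c) Together with the visible shape, these determine p as stated.

2*x^2 - 2*x*y - 2*y^2 + 3*y + 3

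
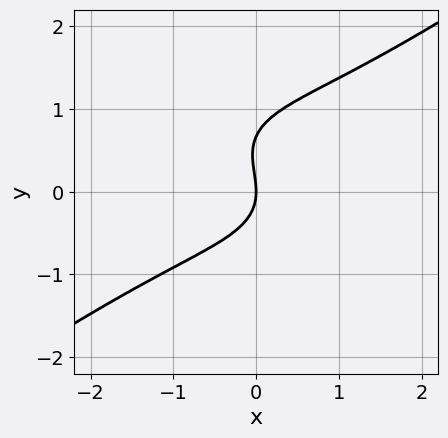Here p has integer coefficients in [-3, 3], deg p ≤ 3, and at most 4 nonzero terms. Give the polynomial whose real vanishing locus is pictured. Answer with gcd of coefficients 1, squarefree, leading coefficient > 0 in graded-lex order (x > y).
(a) The degree is 3 — a generic line meets the curve in up to 3 points.
(b) Checking where it meets the axes: one y-axis crossing is at y = 0; one x-axis crossing is at x = 0.
(c) These observations pin down the coefficients.

x^3 - 3*y^3 + 2*y^2 + 3*x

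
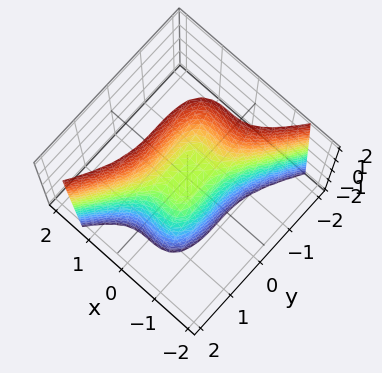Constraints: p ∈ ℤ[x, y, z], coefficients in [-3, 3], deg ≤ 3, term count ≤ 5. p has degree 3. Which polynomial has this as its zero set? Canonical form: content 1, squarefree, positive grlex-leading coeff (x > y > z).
3*x^3 - y^3 - z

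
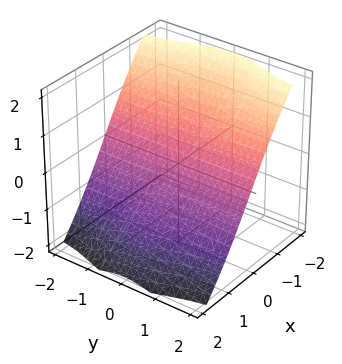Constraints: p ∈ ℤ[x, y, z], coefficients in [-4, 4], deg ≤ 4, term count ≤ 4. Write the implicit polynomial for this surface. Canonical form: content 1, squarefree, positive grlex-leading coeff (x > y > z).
The degree is 3 — a generic line meets the surface in up to 3 points.
Observable constraints: it meets the x-axis at x = 0 (among the integer gridlines); the visible y-axis segment lies entirely on the surface; the visible z-axis segment lies entirely on the surface.
Putting this together gives p.

2*x^3 + 2*x^2*z + 3*x*y^2 + 2*y^2*z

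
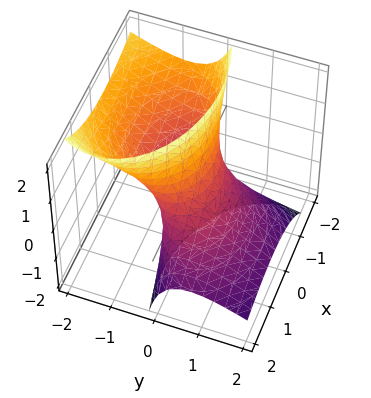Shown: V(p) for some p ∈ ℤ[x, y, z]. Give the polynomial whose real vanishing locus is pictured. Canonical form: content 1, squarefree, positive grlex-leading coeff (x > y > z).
Degree: the shape is more complex than any degree-1 surface, so deg p = 2.
From the axis intercepts and sections: it misses every integer gridline on the z-axis; among the integer gridlines, it crosses the x-axis at x ∈ {-1, 1}.
Matching integer coefficients to the picture gives p.

x^2 + x*z + 2*y^2 + 3*y*z - 1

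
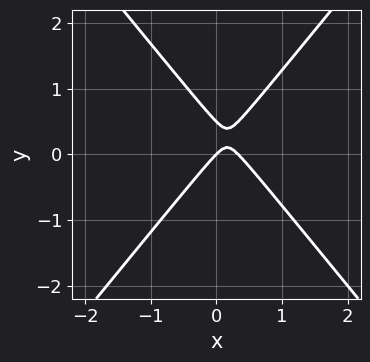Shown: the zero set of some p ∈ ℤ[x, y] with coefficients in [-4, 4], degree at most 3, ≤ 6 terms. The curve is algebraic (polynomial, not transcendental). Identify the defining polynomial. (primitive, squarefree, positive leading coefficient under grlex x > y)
3*x^2 - 2*y^2 - x + y

1. The degree is 2 — the shape is more complex than any degree-1 curve.
2. Checking where it meets the axes: one y-axis crossing is at y = 0; it meets the x-axis at x = 0 (among the integer gridlines).
3. The integer polynomial consistent with all of this is the stated p.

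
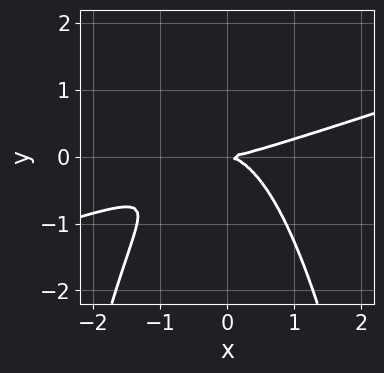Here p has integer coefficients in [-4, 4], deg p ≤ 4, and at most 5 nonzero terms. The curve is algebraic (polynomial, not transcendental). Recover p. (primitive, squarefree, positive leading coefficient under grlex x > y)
x^3 - 3*x^2*y - 3*y^2

1. The degree is 3 — no degree-2 curve has this shape.
2. From the axis intercepts and sections: it meets the x-axis at x = 0 (among the integer gridlines); one y-axis crossing is at y = 0.
3. Assembling these constraints gives the stated polynomial.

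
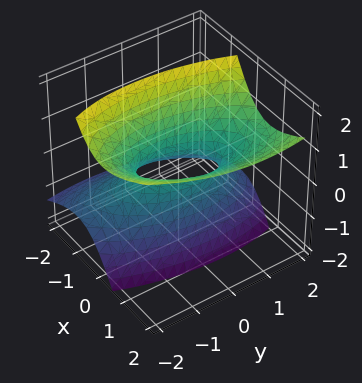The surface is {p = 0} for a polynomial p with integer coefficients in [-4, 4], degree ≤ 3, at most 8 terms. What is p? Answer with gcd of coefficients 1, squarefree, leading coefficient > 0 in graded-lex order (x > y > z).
(a) Degree: a generic line meets the surface in up to 2 points, so deg p = 2.
(b) From the axis intercepts and sections: the y-axis gridline crossings are at y ∈ {-1, 1}; no z-intercept at any integer in the box.
(c) The integer polynomial consistent with all of this is the stated p.

3*x^2 - x*y - 3*x*z + y^2 - 2*z^2 - 1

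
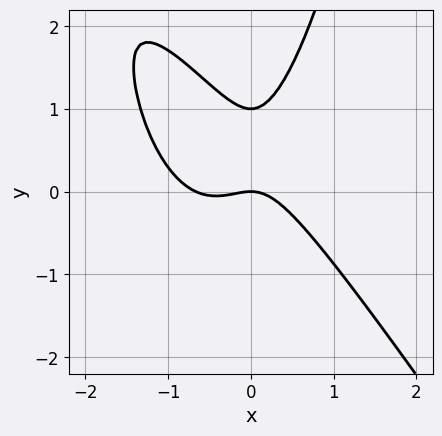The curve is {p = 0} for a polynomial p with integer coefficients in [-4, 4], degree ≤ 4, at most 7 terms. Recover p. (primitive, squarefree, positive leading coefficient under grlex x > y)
3*x^3 + 2*x^2*y + 2*x^2 - 2*y^2 + 2*y

(a) Degree: a generic line meets the curve in up to 3 points, so deg p = 3.
(b) From the axis intercepts and sections: it crosses the x-axis at the gridline x = 0; the y-axis gridline crossings are at y ∈ {0, 1}.
(c) Assembling these constraints gives the stated polynomial.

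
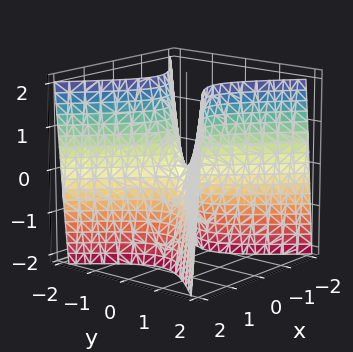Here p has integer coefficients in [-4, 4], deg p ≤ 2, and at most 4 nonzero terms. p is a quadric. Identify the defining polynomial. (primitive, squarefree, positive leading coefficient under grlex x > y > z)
1. The degree is 2 — a hyperbolic paraboloid; a quadric.
2. Symmetries: it's symmetric under y → −y, forcing even powers of y; it's symmetric under x → −x, forcing even powers of x.
3. Reading off the gridlines: it meets the x-axis at x = 0 (among the integer gridlines); one y-axis crossing is at y = 0.
4. Matching integer coefficients to the picture gives p.

3*x^2 - 3*y^2 + z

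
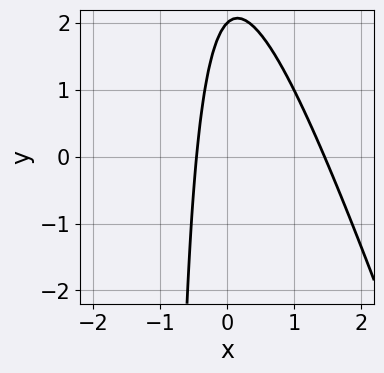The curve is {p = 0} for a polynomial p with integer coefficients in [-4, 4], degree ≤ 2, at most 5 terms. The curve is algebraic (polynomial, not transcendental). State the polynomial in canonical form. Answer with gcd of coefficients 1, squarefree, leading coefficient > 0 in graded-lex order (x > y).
3*x^2 + x*y - 3*x + y - 2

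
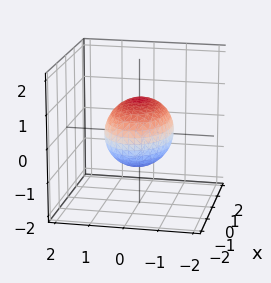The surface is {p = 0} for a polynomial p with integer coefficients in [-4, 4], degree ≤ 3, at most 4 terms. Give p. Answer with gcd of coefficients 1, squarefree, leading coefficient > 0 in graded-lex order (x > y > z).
1. Degree: bounded and convex; a quadric, so deg p = 2.
2. Symmetries: it's symmetric under y → −y, forcing even powers of y; it's symmetric under z → −z, forcing even powers of z; mirror symmetry x ↦ −x ⇒ only even powers of x.
3. From the axis intercepts and sections: the y-axis gridline crossings are at y ∈ {-1, 1}; the z-axis gridline crossings are at z ∈ {-1, 1}.
4. Assembling these constraints gives the stated polynomial.

x^2 + 2*y^2 + 2*z^2 - 2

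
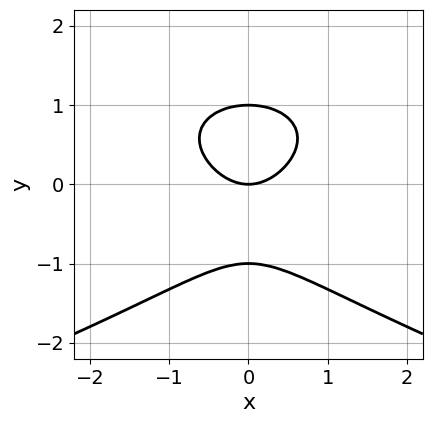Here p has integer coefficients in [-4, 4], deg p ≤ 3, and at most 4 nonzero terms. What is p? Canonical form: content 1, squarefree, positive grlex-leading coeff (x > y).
First, the degree is 3 — no degree-2 curve has this shape.
Next, symmetries: the x ↦ −x reflection is a symmetry, so x appears only in even powers.
Then, from the axis intercepts and sections: the y-axis gridline crossings are at y ∈ {-1, 0, 1}; it crosses the x-axis at the gridline x = 0.
Finally, solving for integer coefficients yields p as stated.

y^3 + x^2 - y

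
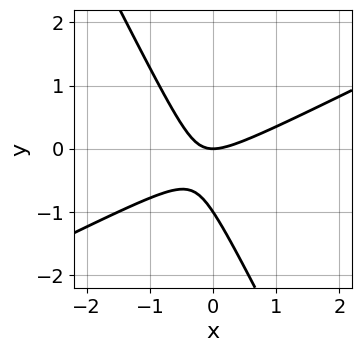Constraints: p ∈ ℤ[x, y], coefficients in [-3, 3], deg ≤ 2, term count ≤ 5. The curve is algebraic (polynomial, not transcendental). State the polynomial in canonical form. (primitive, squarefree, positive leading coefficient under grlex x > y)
2*x^2 - 3*x*y - 2*y^2 - 2*y

1. deg p = 2. A generic line meets the curve in up to 2 points.
2. Against the integer gridlines: among the integer gridlines, it crosses the y-axis at y ∈ {-1, 0}; it crosses the x-axis at the gridline x = 0.
3. The integer polynomial consistent with all of this is the stated p.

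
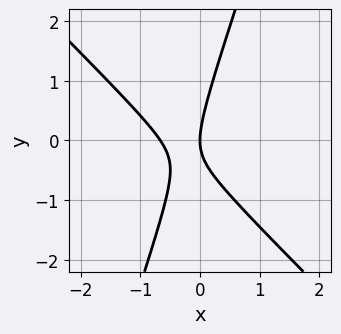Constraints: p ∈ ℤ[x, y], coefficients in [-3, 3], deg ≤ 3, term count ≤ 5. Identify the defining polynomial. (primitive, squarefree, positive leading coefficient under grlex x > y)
3*x^2 + 2*x*y - y^2 + 2*x

(a) deg p = 2.
(b) Reading off the gridlines: one x-axis crossing is at x = 0; it meets the y-axis at y = 0 (among the integer gridlines).
(c) Assembling these constraints gives the stated polynomial.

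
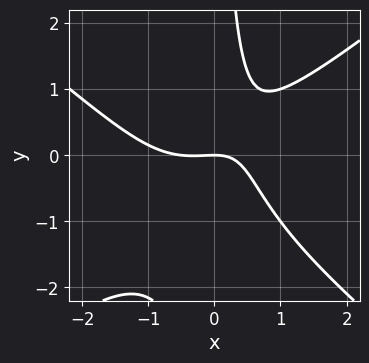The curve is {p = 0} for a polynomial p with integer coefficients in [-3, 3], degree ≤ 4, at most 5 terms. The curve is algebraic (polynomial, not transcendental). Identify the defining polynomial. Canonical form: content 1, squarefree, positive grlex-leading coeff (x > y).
2*x^3 - 3*x*y^2 + x^2 - 3*x*y + 3*y

Degree: no degree-2 curve has this shape, so deg p = 3.
Checking where it meets the axes: it meets the y-axis at y = 0 (among the integer gridlines); it crosses the x-axis at the gridline x = 0.
Solving for integer coefficients yields p as stated.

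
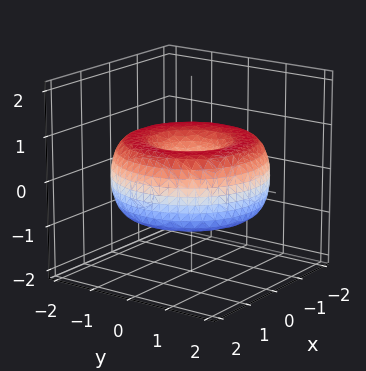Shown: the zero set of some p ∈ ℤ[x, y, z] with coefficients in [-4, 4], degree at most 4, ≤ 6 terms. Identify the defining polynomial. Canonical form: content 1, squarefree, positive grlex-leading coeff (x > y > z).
1. deg p = 4.
2. Symmetry: the z-axis is an axis of rotation, so x and y enter only as x² + y².
3. Reading off the gridlines: one z-axis crossing is at z = 0; one y-axis crossing is at y = 0.
4. The integer polynomial consistent with all of this is the stated p.

x^4 + 2*x^2*y^2 + y^4 - 3*x^2 - 3*y^2 + 3*z^2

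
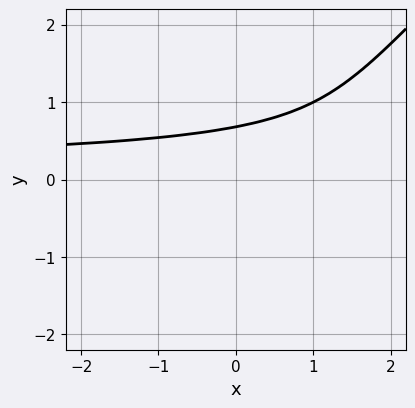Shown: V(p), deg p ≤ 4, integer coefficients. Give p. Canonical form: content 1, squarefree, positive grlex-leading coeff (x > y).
x*y^2 - y^3 - y + 1

1. deg p = 3. The shape is more complex than any degree-2 curve.
2. Reading off the gridlines: the curve avoids every integer x-axis point in the box.
3. The integer polynomial consistent with all of this is the stated p.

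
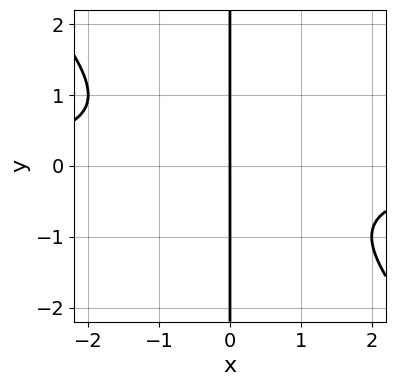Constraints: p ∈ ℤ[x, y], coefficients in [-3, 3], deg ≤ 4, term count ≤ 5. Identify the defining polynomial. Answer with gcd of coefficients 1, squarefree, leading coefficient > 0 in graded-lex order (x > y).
First, deg p = 3.
Next, from the axis intercepts and sections: it crosses the x-axis at the gridline x = 0; every point of the y-axis in the box is on the curve.
Finally, putting this together gives p.

x^2*y + x*y^2 + x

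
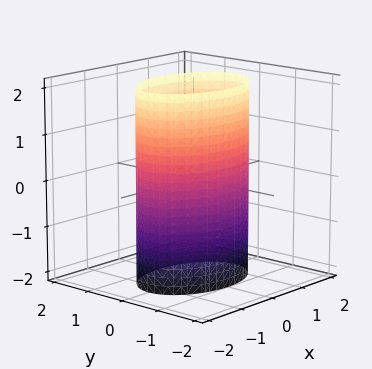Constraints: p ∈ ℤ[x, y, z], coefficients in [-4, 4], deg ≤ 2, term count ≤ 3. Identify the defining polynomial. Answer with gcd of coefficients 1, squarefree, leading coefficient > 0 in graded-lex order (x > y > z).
First, the degree is 2 — constant cross-section along one axis; a quadric.
Then, symmetries: mirror symmetry z ↦ −z ⇒ only even powers of z; mirror symmetry x ↦ −x ⇒ only even powers of x; it's symmetric under y → −y, forcing even powers of y.
Next, from the visible intercepts: no z-intercept at any integer in the box; the y-axis gridline crossings are at y ∈ {-1, 1}.
Finally, the integer polynomial consistent with all of this is the stated p.

x^2 + 2*y^2 - 2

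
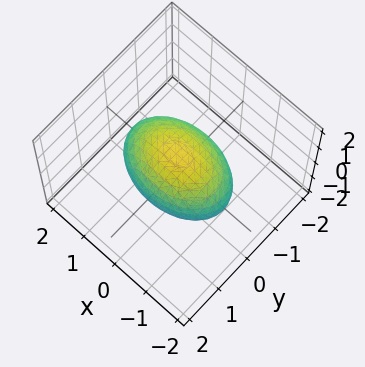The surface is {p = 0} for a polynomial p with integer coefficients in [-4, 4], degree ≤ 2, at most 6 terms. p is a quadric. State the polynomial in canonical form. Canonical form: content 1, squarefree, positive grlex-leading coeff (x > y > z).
First, the degree is 2 — bounded and convex; a quadric.
Next, symmetries: the x ↦ −x reflection is a symmetry, so x appears only in even powers; it's symmetric under y → −y, forcing even powers of y; the z ↦ −z reflection is a symmetry, so z appears only in even powers.
Then, observable constraints: among the integer gridlines, it crosses the y-axis at y ∈ {-1, 1}; among the integer gridlines, it crosses the z-axis at z ∈ {-1, 1}.
Finally, fitting integer coefficients to these (and the overall shape) gives p.

x^2 + 2*y^2 + 2*z^2 - 2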